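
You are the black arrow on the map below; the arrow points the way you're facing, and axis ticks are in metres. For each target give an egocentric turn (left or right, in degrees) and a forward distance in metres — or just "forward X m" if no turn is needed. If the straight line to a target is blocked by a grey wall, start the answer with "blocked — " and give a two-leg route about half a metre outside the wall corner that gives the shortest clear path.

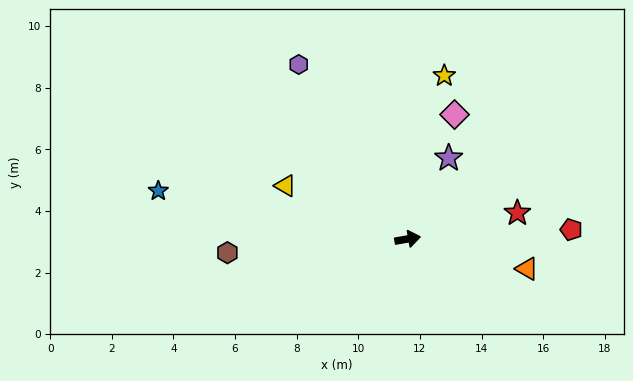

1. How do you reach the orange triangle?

turn right 24°, forward 4.0 m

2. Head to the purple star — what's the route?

turn left 53°, forward 2.9 m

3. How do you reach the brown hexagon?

turn left 175°, forward 5.9 m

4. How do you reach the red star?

turn left 4°, forward 3.7 m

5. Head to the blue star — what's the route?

turn left 159°, forward 8.2 m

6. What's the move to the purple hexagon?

turn left 112°, forward 6.7 m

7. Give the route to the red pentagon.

turn right 7°, forward 5.3 m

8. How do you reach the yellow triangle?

turn left 147°, forward 4.3 m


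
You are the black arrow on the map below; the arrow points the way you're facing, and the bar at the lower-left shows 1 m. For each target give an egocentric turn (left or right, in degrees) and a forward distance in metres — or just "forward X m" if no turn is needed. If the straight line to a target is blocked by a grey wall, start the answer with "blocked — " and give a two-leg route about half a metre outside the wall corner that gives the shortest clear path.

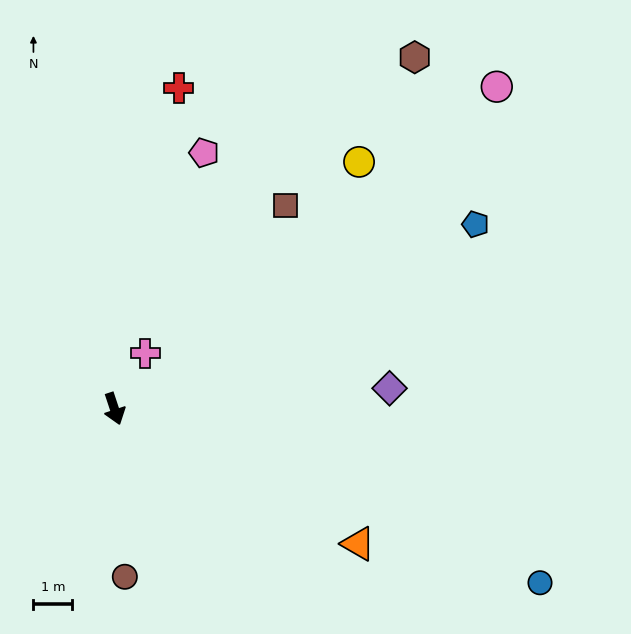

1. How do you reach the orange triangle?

turn left 43°, forward 7.2 m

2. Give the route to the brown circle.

turn right 15°, forward 4.4 m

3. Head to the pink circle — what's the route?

turn left 112°, forward 12.9 m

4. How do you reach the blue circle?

turn left 49°, forward 11.9 m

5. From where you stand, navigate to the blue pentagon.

turn left 99°, forward 10.5 m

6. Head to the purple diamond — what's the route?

turn left 76°, forward 7.1 m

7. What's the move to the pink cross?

turn left 132°, forward 1.6 m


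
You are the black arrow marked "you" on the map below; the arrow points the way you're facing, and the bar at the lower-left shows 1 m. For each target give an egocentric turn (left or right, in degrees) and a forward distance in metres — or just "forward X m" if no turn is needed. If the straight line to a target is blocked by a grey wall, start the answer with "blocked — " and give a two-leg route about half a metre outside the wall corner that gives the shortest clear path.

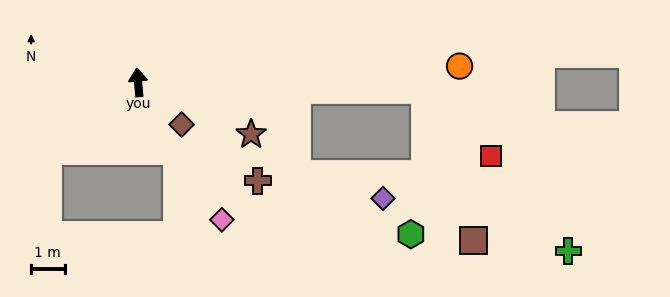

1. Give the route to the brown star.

turn right 120°, forward 3.7 m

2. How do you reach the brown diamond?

turn right 139°, forward 1.8 m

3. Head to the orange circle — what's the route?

turn right 92°, forward 9.6 m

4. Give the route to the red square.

blocked — turn right 97°, forward 8.6 m, then turn right 43°, forward 2.8 m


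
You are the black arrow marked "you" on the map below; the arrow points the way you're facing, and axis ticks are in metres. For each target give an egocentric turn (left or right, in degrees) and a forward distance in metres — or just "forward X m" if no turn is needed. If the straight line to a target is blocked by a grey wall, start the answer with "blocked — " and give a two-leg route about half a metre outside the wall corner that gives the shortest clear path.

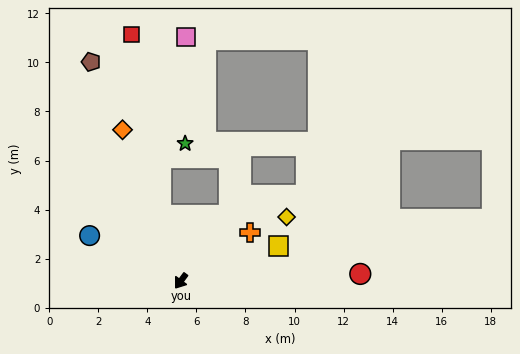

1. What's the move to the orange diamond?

turn right 123°, forward 6.6 m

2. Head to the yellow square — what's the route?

turn left 146°, forward 4.2 m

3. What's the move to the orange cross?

turn left 161°, forward 3.5 m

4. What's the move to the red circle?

turn left 129°, forward 7.3 m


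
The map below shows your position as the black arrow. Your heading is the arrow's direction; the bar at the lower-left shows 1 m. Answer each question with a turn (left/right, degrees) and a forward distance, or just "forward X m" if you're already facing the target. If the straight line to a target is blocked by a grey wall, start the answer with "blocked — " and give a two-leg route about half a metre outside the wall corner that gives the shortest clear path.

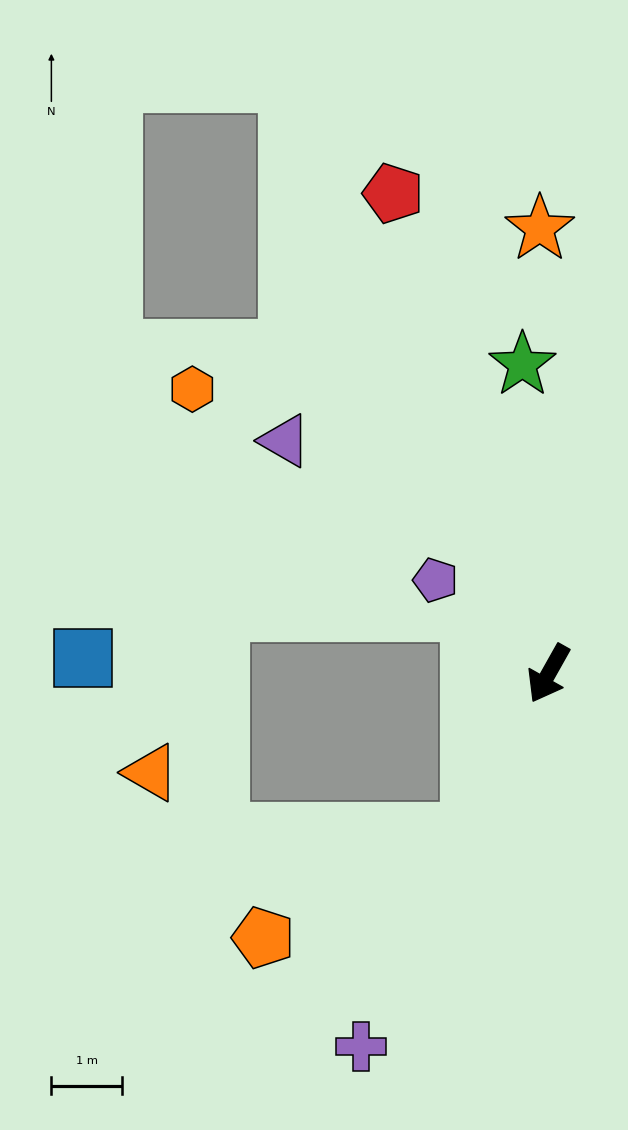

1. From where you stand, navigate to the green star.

turn right 146°, forward 4.4 m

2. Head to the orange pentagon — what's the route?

blocked — turn left 3°, forward 2.5 m, then turn right 37°, forward 3.3 m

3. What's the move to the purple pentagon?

turn right 100°, forward 2.1 m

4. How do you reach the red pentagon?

turn right 133°, forward 7.2 m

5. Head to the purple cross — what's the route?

turn left 3°, forward 5.9 m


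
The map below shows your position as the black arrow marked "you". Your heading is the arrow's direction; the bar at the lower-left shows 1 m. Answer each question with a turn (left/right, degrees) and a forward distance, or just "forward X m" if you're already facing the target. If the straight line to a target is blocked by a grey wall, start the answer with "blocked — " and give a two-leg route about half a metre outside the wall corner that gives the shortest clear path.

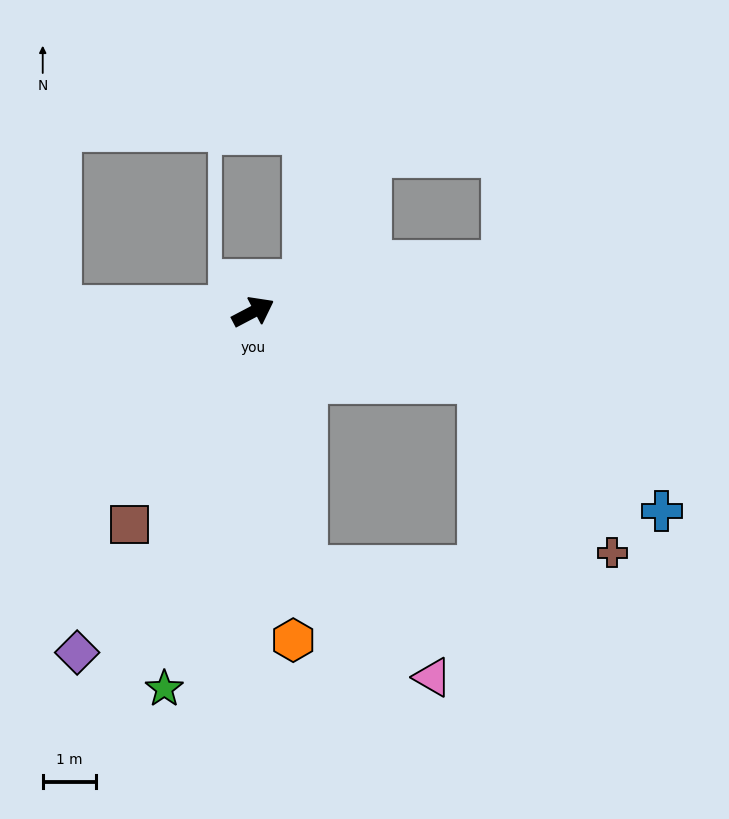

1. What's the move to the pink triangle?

blocked — turn right 106°, forward 4.9 m, then turn left 38°, forward 3.2 m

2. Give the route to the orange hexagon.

turn right 111°, forward 6.3 m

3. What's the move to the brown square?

turn right 148°, forward 4.7 m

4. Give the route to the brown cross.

blocked — turn right 45°, forward 4.5 m, then turn right 35°, forward 4.1 m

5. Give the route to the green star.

turn right 131°, forward 7.3 m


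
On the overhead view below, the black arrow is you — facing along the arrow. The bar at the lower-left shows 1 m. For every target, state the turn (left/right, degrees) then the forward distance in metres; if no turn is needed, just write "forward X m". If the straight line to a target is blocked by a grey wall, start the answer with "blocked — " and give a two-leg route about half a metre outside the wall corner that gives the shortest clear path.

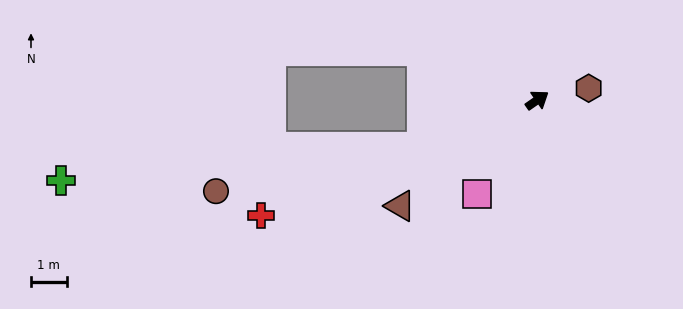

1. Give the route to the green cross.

blocked — turn left 168°, forward 3.5 m, then turn right 18°, forward 10.1 m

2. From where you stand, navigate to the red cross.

turn left 168°, forward 8.4 m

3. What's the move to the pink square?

turn right 157°, forward 3.1 m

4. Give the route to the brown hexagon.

turn right 22°, forward 1.5 m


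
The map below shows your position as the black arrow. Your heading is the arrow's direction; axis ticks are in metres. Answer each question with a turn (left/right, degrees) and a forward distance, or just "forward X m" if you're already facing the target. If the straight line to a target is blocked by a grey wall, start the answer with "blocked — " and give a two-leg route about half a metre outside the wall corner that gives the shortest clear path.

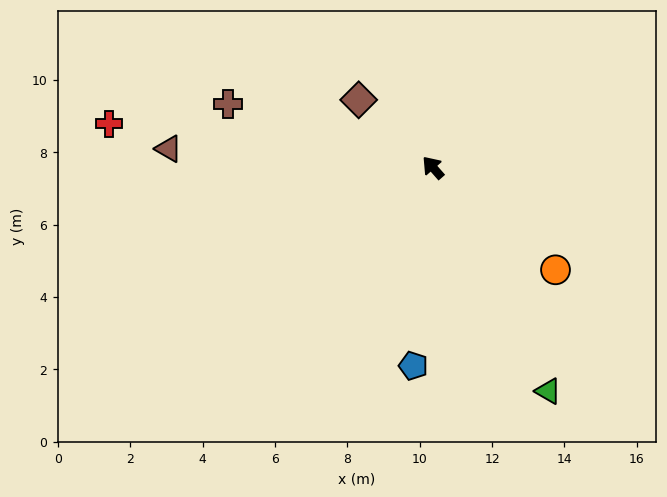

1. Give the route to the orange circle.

turn right 171°, forward 4.4 m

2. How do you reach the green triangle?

turn left 166°, forward 7.0 m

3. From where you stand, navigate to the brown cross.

turn left 31°, forward 5.9 m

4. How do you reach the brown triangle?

turn left 45°, forward 7.3 m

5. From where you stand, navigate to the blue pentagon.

turn left 133°, forward 5.5 m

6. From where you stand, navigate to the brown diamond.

turn left 6°, forward 2.8 m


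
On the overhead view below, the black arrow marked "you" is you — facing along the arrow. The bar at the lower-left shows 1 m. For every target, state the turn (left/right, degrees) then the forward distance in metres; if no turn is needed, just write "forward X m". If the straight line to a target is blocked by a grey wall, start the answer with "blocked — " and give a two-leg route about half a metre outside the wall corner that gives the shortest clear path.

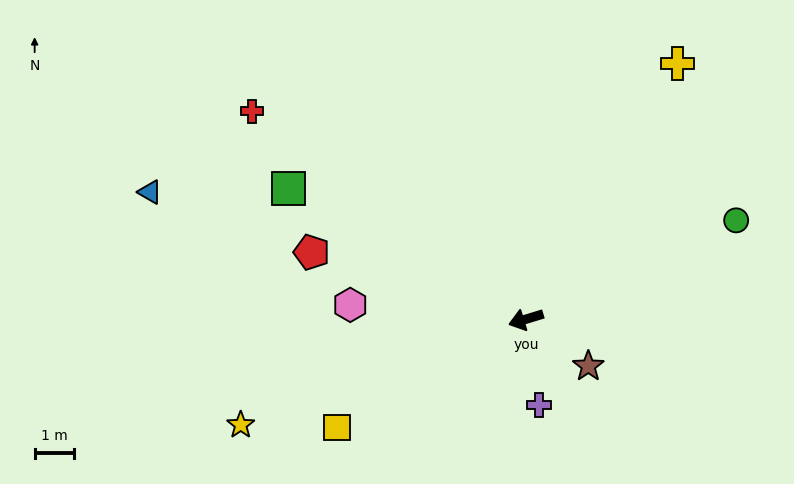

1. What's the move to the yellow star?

turn left 3°, forward 7.7 m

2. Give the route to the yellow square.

turn left 13°, forward 5.5 m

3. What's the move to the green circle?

turn right 172°, forward 5.9 m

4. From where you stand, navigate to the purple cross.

turn left 81°, forward 2.2 m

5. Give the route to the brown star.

turn left 126°, forward 2.0 m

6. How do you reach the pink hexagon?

turn right 22°, forward 4.5 m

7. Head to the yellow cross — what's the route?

turn right 138°, forward 7.6 m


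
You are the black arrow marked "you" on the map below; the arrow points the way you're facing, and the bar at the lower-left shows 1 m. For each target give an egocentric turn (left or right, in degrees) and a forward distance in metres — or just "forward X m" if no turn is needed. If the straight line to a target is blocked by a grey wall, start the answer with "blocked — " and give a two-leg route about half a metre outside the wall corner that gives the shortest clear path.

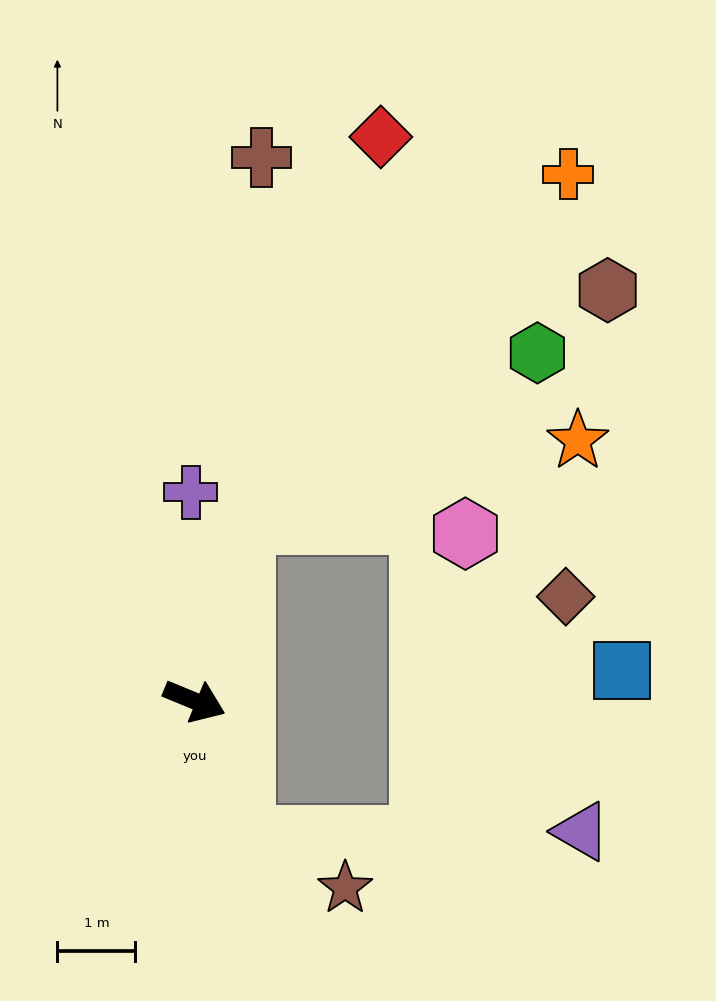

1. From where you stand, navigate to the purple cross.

turn left 114°, forward 2.7 m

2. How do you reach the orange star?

blocked — turn left 98°, forward 2.4 m, then turn right 62°, forward 4.4 m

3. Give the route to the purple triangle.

blocked — turn right 49°, forward 1.9 m, then turn left 73°, forward 4.4 m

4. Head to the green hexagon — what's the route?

blocked — turn left 98°, forward 2.4 m, then turn right 46°, forward 4.4 m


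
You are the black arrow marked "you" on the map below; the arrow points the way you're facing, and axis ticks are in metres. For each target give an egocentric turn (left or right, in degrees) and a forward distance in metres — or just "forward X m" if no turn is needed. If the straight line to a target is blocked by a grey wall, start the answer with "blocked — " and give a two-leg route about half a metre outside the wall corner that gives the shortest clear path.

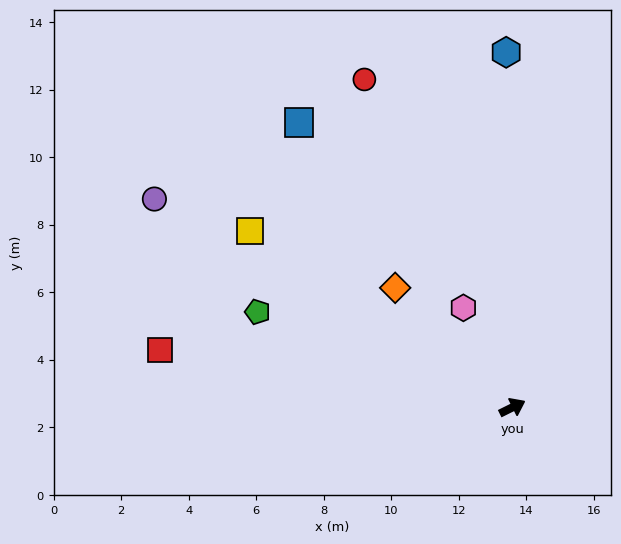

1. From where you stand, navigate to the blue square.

turn left 100°, forward 10.5 m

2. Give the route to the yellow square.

turn left 120°, forward 9.4 m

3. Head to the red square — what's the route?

turn left 144°, forward 10.6 m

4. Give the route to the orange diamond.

turn left 108°, forward 5.0 m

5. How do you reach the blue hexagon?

turn left 65°, forward 10.5 m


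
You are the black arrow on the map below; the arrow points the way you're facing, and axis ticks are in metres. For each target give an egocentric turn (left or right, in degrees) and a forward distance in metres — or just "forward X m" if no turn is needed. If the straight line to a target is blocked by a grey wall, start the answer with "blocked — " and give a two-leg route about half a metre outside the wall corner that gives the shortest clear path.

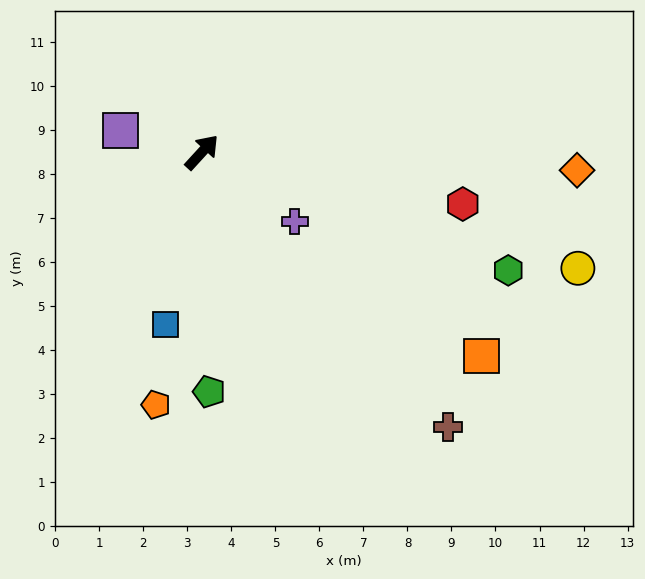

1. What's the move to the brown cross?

turn right 96°, forward 8.4 m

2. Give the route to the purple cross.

turn right 84°, forward 2.6 m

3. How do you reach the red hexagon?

turn right 59°, forward 6.0 m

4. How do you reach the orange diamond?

turn right 50°, forward 8.5 m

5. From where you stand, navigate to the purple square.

turn left 118°, forward 1.9 m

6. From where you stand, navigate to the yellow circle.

turn right 65°, forward 8.9 m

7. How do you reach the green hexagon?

turn right 69°, forward 7.5 m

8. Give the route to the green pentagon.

turn right 136°, forward 5.4 m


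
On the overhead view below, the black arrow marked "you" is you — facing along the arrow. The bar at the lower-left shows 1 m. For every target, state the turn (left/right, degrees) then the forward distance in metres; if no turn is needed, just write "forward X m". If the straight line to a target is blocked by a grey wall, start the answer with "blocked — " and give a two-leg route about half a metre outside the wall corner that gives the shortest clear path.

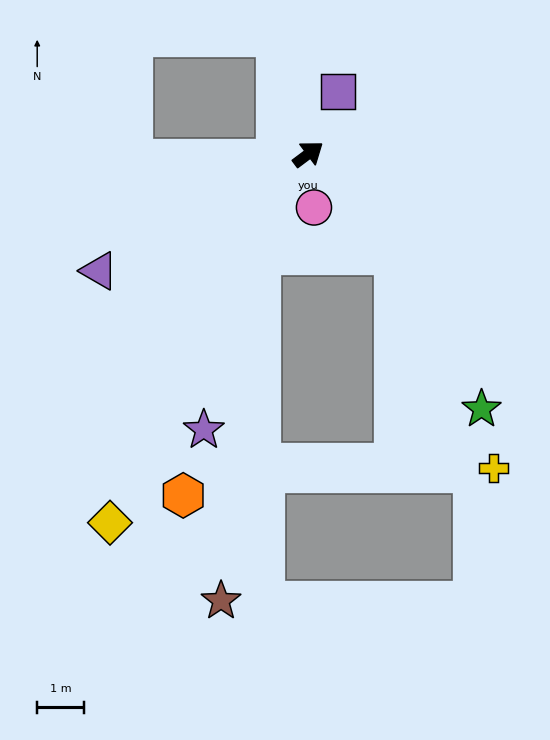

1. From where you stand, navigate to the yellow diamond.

turn right 155°, forward 8.9 m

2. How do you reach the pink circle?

turn right 121°, forward 1.1 m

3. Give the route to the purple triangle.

turn left 172°, forward 5.1 m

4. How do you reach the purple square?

turn left 28°, forward 1.5 m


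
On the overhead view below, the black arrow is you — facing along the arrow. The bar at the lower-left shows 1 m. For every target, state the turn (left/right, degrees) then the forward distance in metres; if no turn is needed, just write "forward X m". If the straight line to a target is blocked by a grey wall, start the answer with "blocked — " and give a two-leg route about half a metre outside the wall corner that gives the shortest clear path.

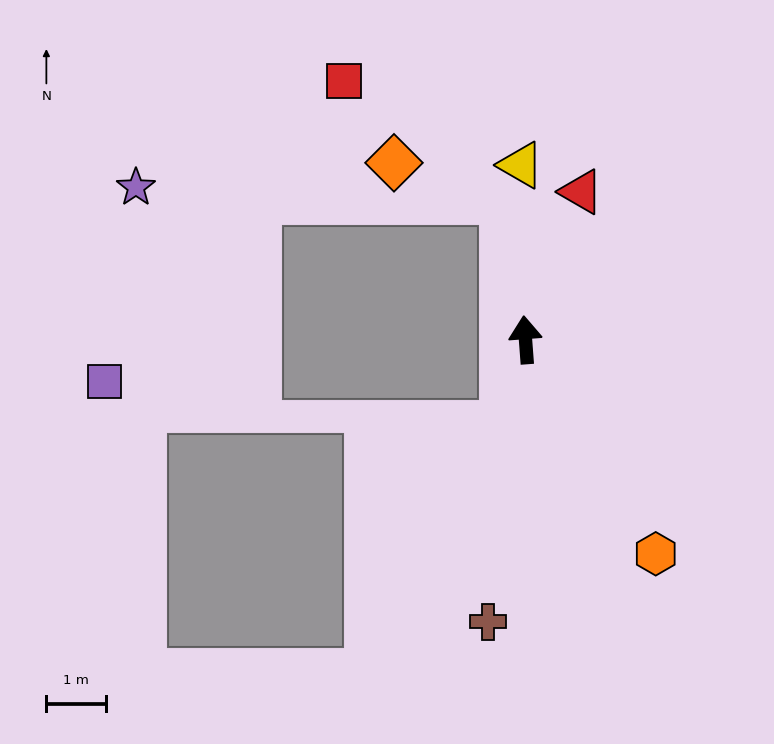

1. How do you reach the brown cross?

turn left 168°, forward 4.8 m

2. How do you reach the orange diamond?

blocked — turn left 4°, forward 2.4 m, then turn left 63°, forward 2.0 m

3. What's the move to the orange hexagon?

turn right 153°, forward 4.2 m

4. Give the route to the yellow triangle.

turn right 3°, forward 2.9 m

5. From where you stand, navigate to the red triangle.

turn right 25°, forward 2.7 m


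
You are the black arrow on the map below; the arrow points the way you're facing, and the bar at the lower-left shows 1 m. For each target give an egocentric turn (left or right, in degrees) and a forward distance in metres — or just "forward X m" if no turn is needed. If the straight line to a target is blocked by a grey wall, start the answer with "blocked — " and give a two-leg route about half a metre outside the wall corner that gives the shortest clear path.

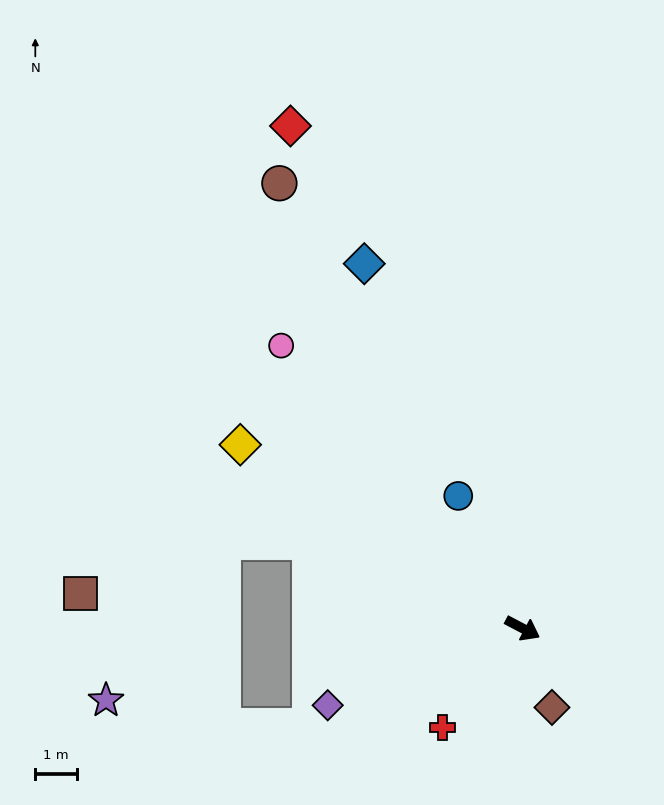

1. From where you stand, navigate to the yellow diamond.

turn left 175°, forward 8.2 m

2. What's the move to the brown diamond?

turn right 42°, forward 2.0 m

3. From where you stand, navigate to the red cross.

turn right 101°, forward 3.1 m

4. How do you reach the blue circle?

turn left 144°, forward 3.6 m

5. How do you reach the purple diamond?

turn right 131°, forward 5.1 m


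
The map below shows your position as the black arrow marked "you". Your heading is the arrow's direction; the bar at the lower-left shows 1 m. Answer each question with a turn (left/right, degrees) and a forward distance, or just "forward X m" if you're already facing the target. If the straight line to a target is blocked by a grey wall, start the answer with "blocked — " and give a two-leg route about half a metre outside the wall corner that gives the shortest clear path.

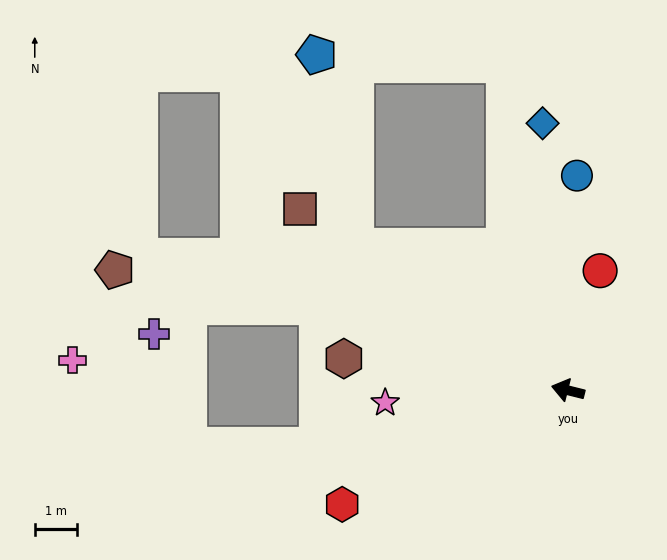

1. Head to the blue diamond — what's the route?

turn right 71°, forward 6.3 m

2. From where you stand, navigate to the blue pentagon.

blocked — turn right 20°, forward 6.0 m, then turn right 44°, forward 4.6 m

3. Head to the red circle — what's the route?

turn right 91°, forward 2.9 m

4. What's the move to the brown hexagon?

turn left 6°, forward 5.3 m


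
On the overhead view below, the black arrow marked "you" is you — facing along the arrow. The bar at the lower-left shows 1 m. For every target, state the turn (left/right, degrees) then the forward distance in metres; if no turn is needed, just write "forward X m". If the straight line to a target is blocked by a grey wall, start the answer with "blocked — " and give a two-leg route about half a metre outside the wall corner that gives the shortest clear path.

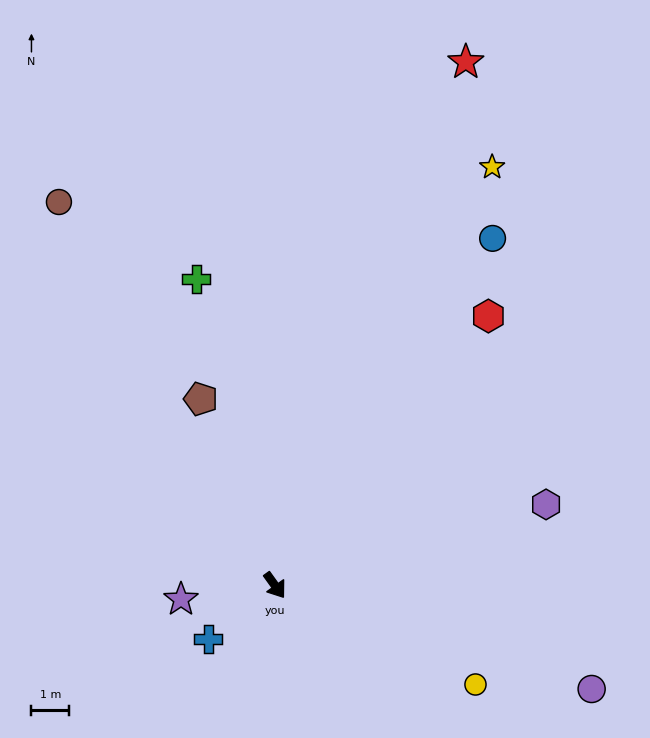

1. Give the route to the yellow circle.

turn left 28°, forward 6.0 m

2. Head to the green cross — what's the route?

turn left 159°, forward 8.4 m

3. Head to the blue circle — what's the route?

turn left 112°, forward 10.9 m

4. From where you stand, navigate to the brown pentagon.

turn left 166°, forward 5.3 m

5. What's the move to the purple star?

turn right 117°, forward 2.5 m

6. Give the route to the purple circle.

turn left 36°, forward 8.9 m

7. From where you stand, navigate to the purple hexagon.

turn left 71°, forward 7.5 m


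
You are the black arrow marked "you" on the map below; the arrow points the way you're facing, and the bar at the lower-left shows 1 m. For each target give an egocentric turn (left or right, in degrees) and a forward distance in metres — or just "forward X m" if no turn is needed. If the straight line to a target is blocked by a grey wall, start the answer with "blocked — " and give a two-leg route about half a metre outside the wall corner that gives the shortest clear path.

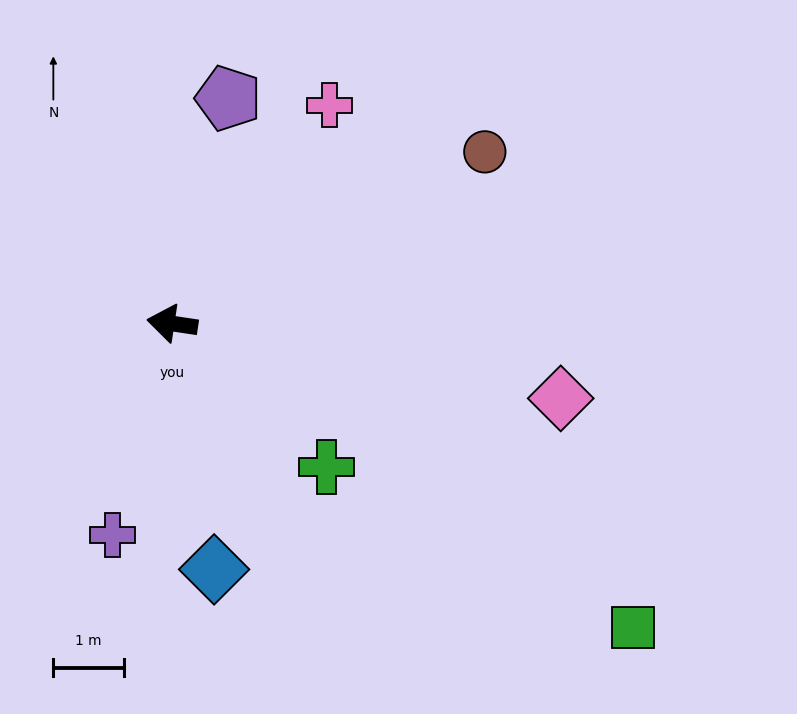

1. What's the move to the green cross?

turn left 146°, forward 3.0 m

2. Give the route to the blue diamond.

turn left 108°, forward 3.5 m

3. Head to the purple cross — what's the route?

turn left 83°, forward 3.1 m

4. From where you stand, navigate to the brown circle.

turn right 143°, forward 5.1 m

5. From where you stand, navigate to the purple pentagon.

turn right 95°, forward 3.3 m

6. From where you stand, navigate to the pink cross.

turn right 117°, forward 3.8 m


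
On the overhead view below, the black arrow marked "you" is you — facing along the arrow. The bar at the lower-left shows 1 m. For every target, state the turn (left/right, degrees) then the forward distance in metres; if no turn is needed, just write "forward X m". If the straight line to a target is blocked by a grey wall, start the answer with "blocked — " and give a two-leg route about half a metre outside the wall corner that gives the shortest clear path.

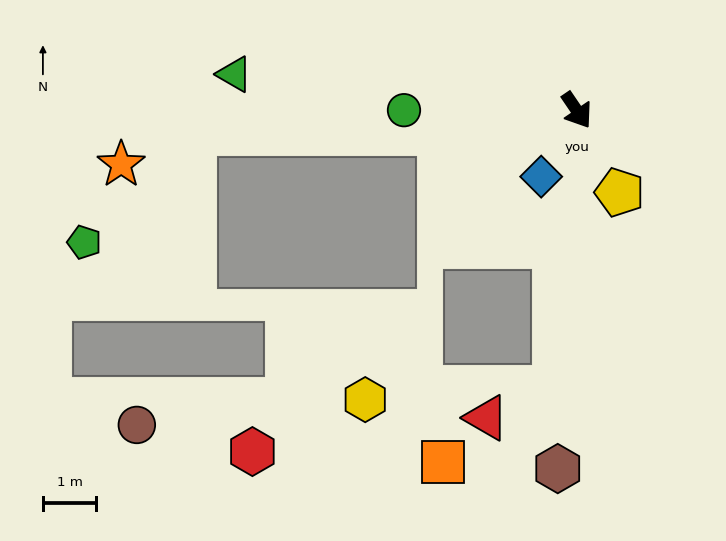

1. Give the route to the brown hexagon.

turn right 37°, forward 6.7 m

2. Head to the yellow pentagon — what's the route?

turn right 7°, forward 1.7 m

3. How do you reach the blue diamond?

turn right 62°, forward 1.4 m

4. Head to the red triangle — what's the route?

blocked — turn right 39°, forward 5.2 m, then turn right 61°, forward 1.4 m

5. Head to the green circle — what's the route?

turn right 124°, forward 3.2 m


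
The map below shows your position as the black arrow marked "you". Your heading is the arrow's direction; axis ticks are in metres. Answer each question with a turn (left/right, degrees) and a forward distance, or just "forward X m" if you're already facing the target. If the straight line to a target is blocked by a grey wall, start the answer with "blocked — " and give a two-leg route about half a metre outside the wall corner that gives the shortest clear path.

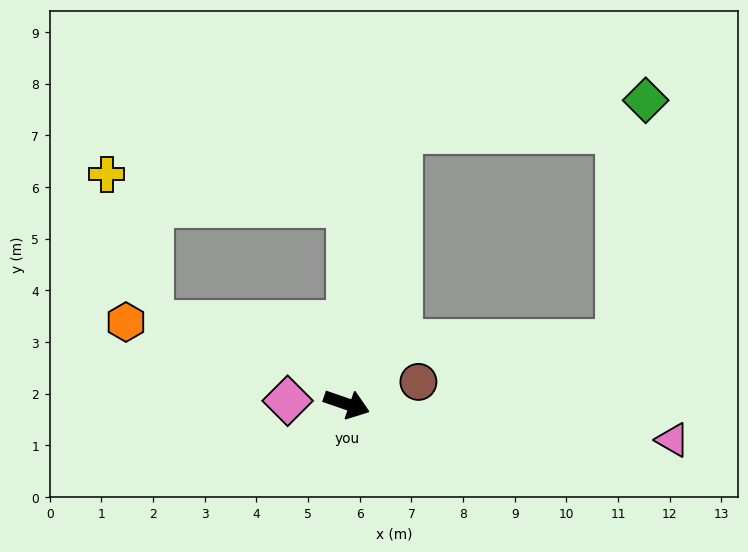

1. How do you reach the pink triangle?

turn left 13°, forward 6.3 m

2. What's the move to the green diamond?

blocked — turn left 98°, forward 5.4 m, then turn right 72°, forward 4.8 m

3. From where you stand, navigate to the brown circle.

turn left 36°, forward 1.5 m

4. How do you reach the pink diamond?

turn right 164°, forward 1.1 m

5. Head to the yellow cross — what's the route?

blocked — turn left 109°, forward 3.8 m, then turn left 83°, forward 4.7 m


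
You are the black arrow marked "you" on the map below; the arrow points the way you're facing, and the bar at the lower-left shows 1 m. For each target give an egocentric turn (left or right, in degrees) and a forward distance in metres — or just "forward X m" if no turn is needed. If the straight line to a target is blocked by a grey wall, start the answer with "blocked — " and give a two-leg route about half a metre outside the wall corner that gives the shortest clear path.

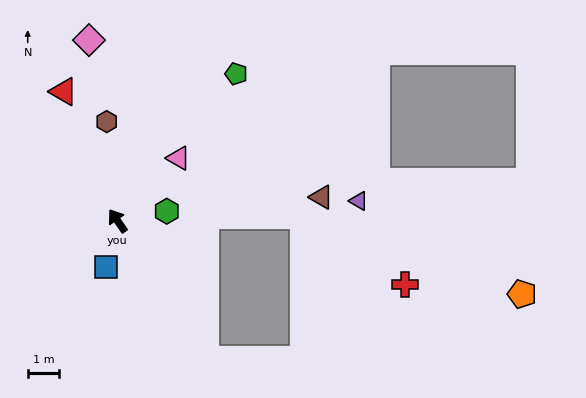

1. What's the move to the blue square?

turn left 132°, forward 1.5 m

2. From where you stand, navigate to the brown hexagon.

turn right 29°, forward 3.2 m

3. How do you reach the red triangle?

turn right 12°, forward 4.5 m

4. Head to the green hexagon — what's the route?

turn right 114°, forward 1.6 m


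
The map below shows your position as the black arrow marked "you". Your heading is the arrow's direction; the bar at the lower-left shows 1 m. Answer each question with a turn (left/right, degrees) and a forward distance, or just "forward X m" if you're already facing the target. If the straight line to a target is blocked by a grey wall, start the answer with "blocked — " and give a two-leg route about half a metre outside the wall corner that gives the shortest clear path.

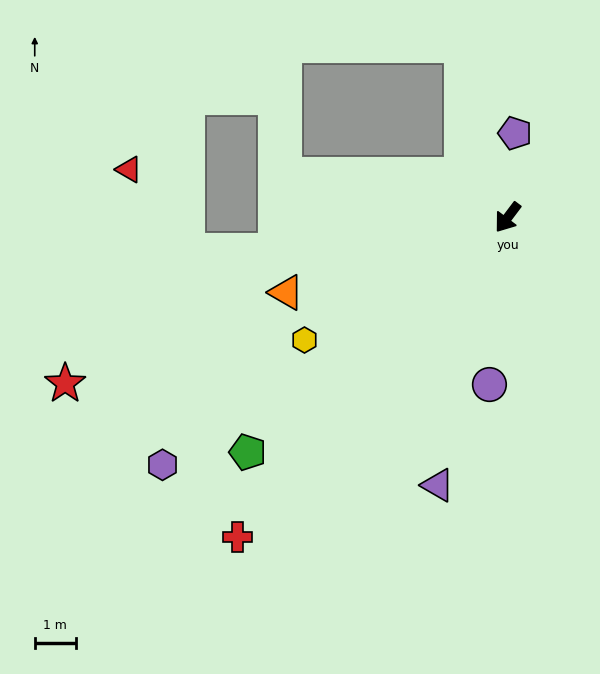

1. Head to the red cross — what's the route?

turn right 3°, forward 10.1 m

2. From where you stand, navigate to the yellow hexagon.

turn right 22°, forward 5.7 m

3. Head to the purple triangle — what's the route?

turn left 22°, forward 6.7 m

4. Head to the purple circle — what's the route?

turn left 31°, forward 4.1 m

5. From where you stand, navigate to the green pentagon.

turn right 11°, forward 8.5 m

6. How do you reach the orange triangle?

turn right 34°, forward 5.6 m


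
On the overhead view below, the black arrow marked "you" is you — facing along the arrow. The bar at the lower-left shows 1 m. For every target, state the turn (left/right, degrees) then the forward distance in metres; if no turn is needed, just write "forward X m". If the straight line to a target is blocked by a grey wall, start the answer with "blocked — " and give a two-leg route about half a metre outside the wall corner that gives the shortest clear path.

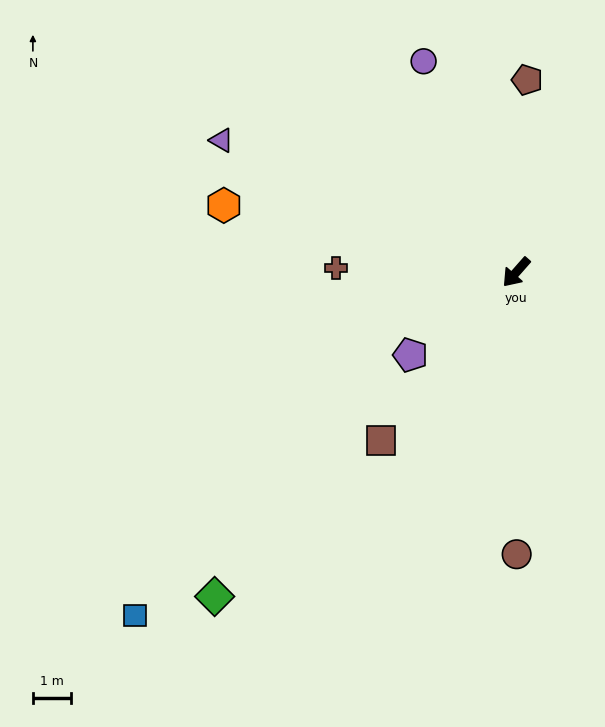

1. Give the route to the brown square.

turn left 3°, forward 5.6 m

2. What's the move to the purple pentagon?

turn right 11°, forward 3.5 m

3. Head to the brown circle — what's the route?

turn left 41°, forward 7.4 m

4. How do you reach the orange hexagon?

turn right 62°, forward 7.8 m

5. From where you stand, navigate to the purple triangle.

turn right 73°, forward 8.4 m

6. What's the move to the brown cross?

turn right 50°, forward 4.7 m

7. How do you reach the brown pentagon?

turn right 142°, forward 5.0 m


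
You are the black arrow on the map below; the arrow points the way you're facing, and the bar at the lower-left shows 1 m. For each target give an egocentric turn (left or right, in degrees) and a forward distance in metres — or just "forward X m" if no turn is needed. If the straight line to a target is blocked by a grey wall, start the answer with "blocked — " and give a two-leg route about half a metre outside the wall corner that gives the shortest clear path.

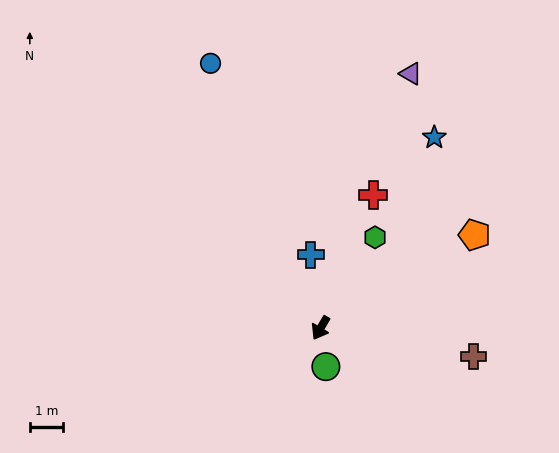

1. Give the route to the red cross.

turn right 171°, forward 4.3 m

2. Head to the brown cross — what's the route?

turn left 110°, forward 4.6 m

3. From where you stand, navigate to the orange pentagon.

turn left 152°, forward 5.4 m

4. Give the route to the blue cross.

turn right 142°, forward 2.2 m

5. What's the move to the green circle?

turn left 38°, forward 1.2 m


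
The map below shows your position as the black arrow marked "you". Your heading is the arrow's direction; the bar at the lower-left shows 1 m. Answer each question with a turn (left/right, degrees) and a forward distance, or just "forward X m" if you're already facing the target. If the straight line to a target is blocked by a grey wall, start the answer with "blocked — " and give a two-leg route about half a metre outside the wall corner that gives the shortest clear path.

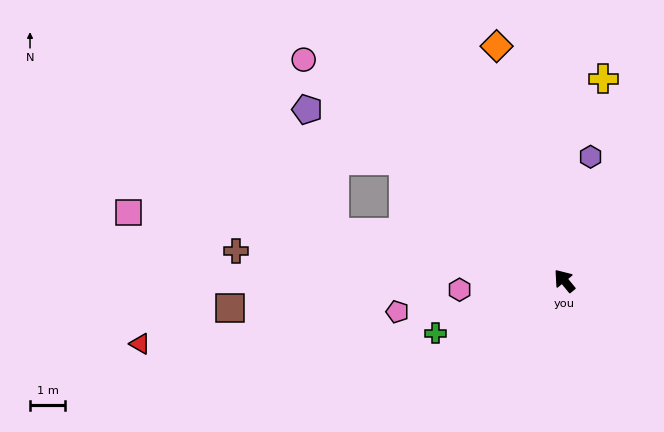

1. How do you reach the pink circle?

turn left 10°, forward 9.8 m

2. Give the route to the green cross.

turn left 73°, forward 4.0 m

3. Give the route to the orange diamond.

turn right 23°, forward 7.0 m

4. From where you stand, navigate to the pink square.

turn left 42°, forward 12.6 m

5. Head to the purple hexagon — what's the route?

turn right 51°, forward 3.6 m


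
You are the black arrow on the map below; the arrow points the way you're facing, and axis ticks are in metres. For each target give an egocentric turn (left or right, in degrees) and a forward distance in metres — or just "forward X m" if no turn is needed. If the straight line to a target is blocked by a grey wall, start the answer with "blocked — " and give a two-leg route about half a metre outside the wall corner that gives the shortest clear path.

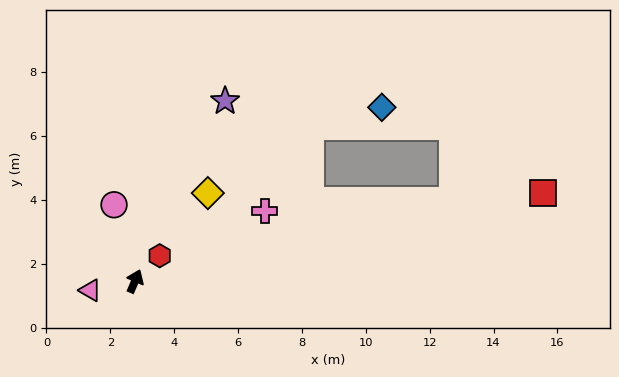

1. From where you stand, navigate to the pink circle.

turn left 38°, forward 2.5 m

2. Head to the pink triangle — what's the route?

turn left 125°, forward 1.4 m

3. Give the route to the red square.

turn right 55°, forward 13.1 m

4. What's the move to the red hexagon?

turn right 21°, forward 1.1 m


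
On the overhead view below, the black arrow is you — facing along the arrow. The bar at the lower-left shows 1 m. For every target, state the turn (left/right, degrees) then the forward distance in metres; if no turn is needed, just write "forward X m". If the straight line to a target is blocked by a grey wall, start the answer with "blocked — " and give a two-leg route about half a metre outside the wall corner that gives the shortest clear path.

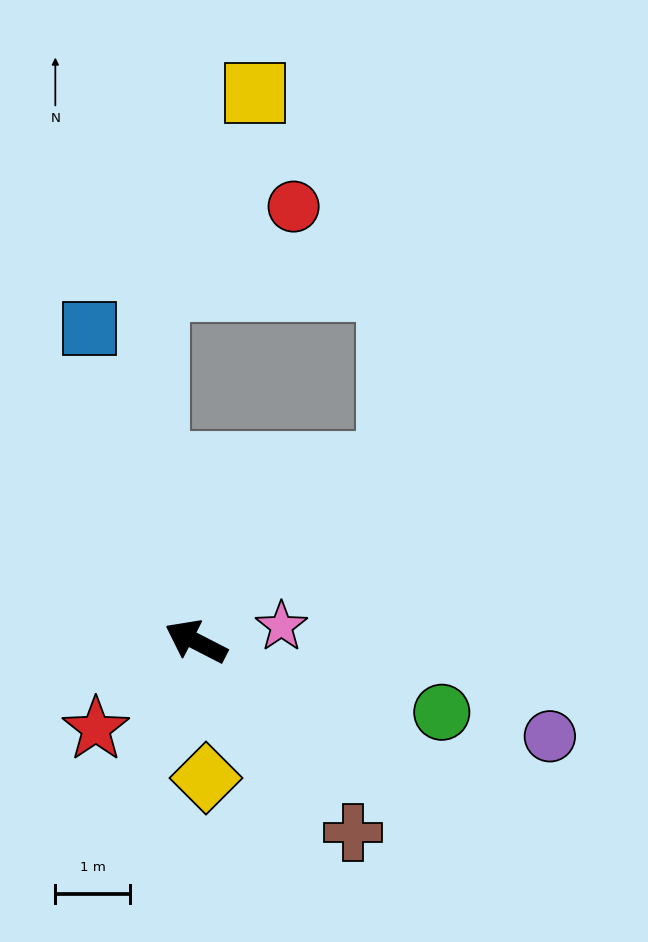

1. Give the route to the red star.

turn left 68°, forward 1.8 m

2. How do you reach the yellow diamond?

turn left 121°, forward 1.8 m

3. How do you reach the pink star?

turn right 143°, forward 1.2 m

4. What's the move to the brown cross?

turn left 157°, forward 3.3 m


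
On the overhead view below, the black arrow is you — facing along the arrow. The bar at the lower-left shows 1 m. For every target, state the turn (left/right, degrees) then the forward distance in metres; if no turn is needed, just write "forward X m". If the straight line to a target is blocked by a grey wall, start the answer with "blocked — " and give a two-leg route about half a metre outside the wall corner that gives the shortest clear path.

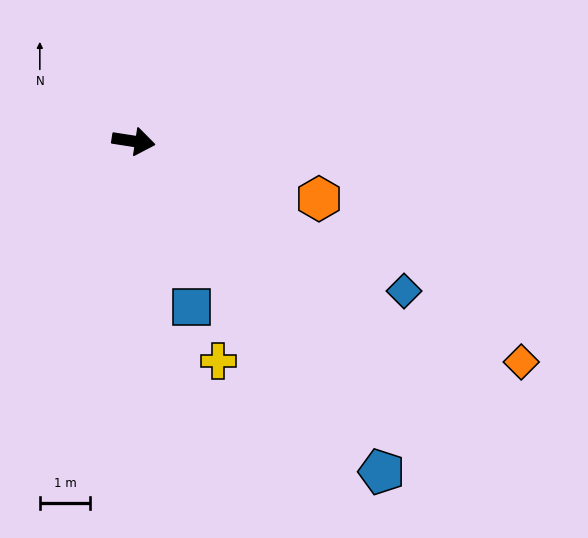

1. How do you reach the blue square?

turn right 62°, forward 3.5 m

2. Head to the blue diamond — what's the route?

turn right 20°, forward 6.1 m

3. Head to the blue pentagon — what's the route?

turn right 44°, forward 8.2 m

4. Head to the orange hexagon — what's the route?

turn right 8°, forward 3.8 m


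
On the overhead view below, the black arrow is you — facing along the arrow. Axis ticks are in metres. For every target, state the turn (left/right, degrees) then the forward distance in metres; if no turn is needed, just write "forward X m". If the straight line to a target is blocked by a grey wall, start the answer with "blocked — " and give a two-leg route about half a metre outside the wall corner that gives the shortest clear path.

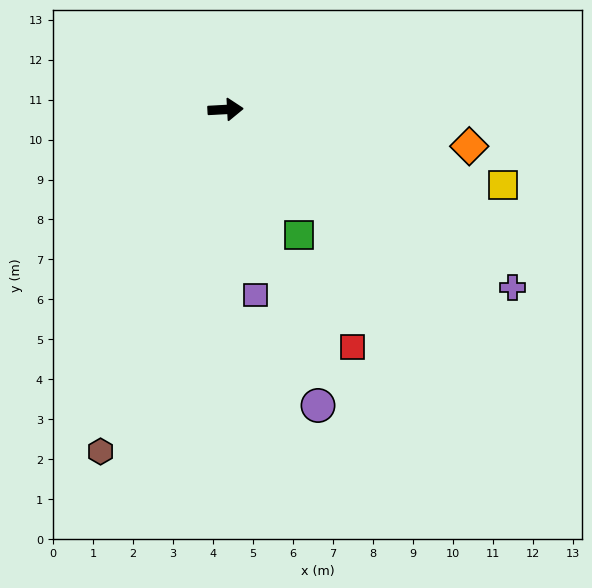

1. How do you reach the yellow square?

turn right 18°, forward 7.2 m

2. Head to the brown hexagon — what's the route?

turn right 113°, forward 9.1 m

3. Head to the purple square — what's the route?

turn right 84°, forward 4.7 m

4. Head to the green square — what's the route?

turn right 63°, forward 3.6 m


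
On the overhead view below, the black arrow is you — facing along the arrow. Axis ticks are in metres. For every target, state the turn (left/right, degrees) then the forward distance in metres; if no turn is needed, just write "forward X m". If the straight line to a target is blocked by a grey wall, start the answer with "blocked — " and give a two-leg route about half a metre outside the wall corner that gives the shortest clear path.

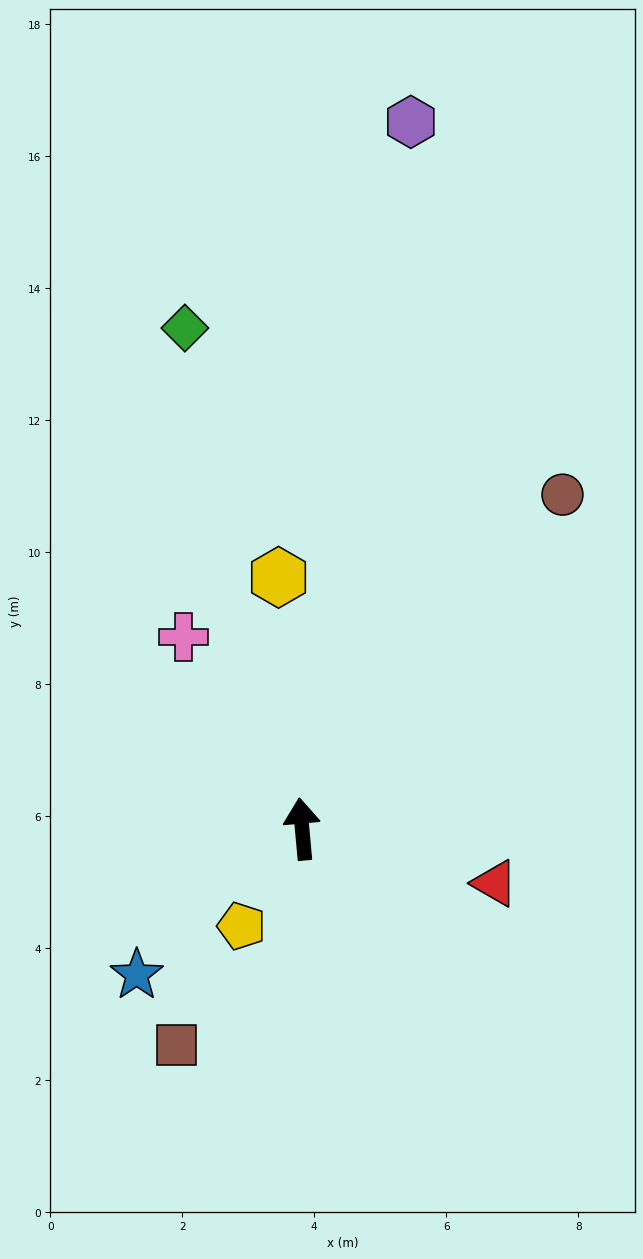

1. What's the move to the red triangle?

turn right 111°, forward 3.0 m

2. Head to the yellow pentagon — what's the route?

turn left 143°, forward 1.7 m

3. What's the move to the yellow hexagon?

forward 3.8 m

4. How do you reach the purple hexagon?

turn right 14°, forward 10.8 m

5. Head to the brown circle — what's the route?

turn right 43°, forward 6.4 m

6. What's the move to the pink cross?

turn left 27°, forward 3.4 m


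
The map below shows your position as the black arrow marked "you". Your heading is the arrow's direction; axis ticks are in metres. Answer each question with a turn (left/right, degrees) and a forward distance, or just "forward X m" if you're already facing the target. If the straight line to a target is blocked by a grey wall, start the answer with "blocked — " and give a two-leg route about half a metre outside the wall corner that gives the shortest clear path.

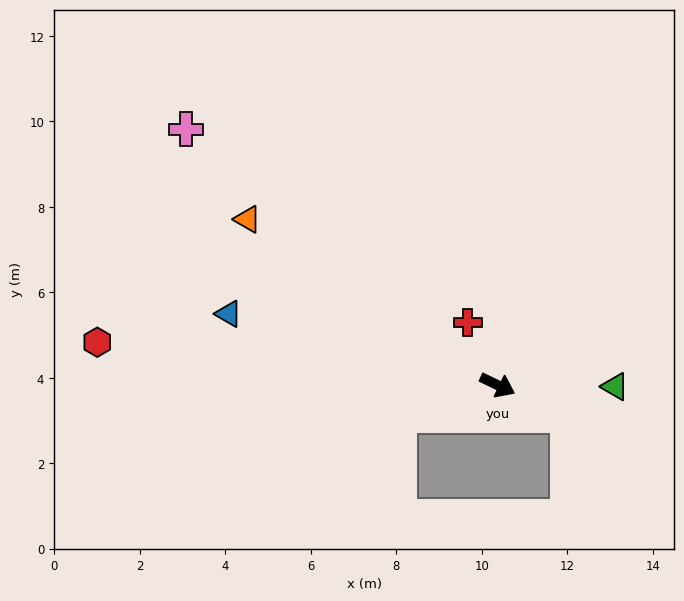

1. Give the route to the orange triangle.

turn left 172°, forward 7.0 m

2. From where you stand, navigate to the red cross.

turn left 141°, forward 1.6 m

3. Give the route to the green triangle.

turn left 25°, forward 2.7 m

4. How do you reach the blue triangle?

turn right 169°, forward 6.5 m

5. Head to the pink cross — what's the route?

turn left 166°, forward 9.4 m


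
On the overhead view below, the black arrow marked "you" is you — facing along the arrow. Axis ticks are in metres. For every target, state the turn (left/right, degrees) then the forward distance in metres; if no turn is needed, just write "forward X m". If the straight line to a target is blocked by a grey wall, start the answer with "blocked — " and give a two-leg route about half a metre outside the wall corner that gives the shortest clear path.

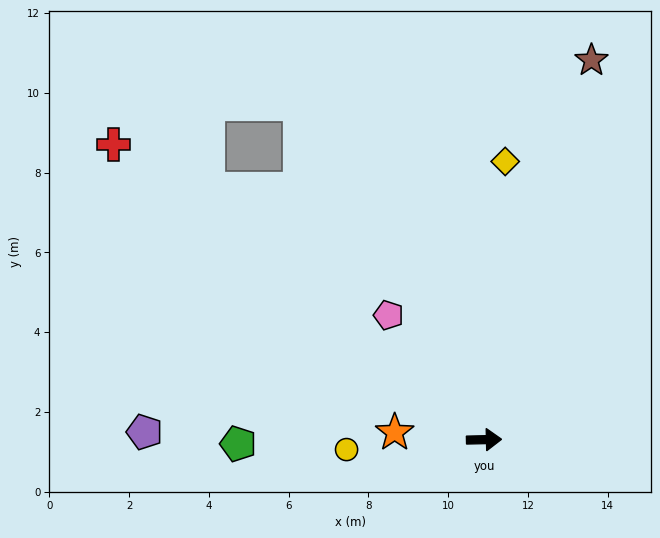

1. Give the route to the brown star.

turn left 73°, forward 9.9 m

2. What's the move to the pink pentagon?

turn left 126°, forward 3.9 m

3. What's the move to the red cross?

turn left 140°, forward 11.9 m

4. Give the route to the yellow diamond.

turn left 84°, forward 7.0 m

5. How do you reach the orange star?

turn left 174°, forward 2.2 m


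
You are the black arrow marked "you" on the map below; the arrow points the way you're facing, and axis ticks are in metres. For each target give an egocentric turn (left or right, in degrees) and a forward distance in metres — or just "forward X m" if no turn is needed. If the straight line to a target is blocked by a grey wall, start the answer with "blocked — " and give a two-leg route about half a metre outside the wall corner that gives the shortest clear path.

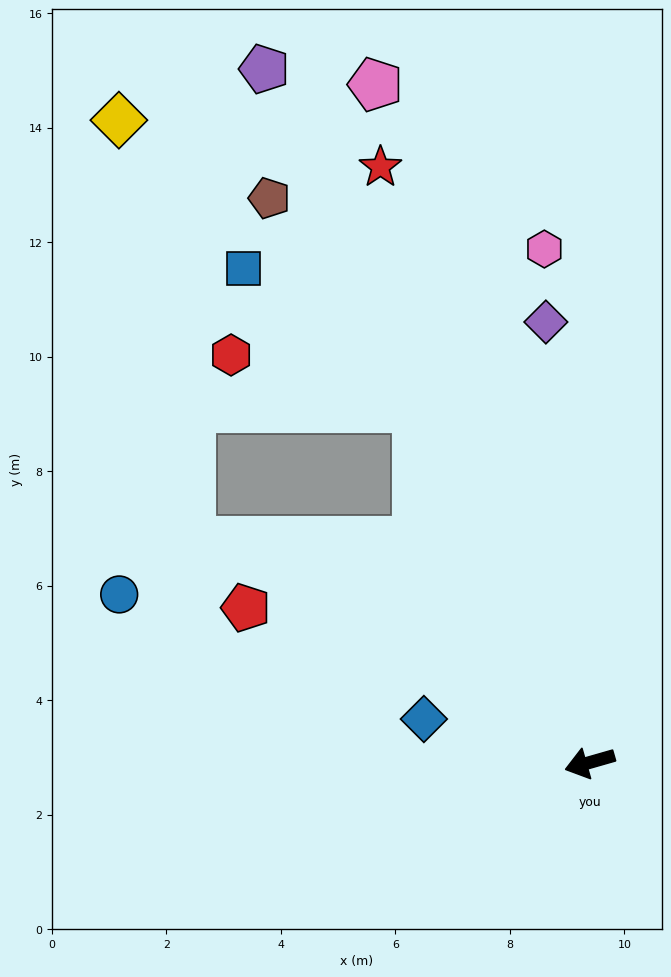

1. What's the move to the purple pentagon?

turn right 81°, forward 13.4 m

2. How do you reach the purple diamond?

turn right 100°, forward 7.7 m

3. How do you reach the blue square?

blocked — turn right 80°, forward 6.9 m, then turn left 25°, forward 3.9 m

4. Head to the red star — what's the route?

turn right 87°, forward 11.0 m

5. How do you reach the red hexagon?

blocked — turn right 80°, forward 6.9 m, then turn left 48°, forward 3.4 m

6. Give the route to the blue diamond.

turn right 31°, forward 3.0 m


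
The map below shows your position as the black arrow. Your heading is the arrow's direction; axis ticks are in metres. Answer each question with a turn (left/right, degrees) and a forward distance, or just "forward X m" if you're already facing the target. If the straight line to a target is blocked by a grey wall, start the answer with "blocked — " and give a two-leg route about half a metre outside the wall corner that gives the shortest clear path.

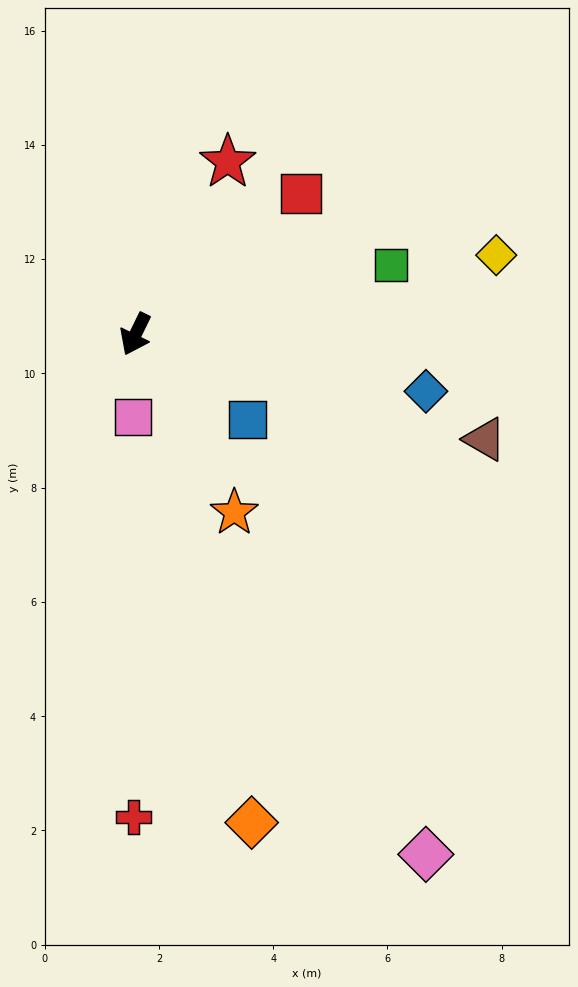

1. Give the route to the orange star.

turn left 55°, forward 3.6 m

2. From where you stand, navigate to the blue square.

turn left 79°, forward 2.5 m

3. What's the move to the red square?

turn left 156°, forward 3.8 m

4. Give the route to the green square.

turn left 131°, forward 4.6 m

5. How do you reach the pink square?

turn left 24°, forward 1.5 m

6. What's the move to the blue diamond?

turn left 105°, forward 5.2 m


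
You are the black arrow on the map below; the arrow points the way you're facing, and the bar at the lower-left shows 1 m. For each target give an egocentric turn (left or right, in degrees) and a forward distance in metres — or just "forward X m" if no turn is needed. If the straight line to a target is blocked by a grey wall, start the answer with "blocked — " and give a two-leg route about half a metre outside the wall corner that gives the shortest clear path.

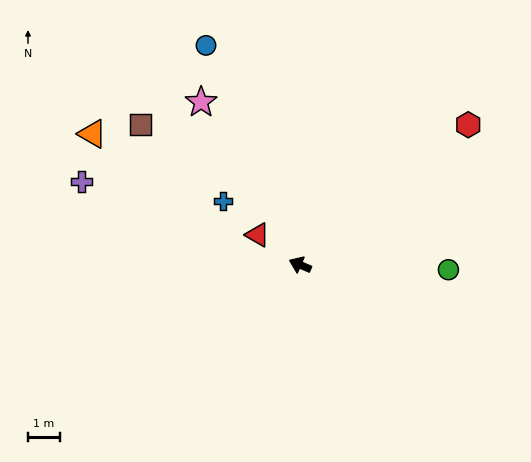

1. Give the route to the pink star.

turn right 35°, forward 6.0 m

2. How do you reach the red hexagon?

turn right 117°, forward 6.9 m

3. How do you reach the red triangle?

turn right 12°, forward 1.6 m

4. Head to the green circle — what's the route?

turn right 159°, forward 4.6 m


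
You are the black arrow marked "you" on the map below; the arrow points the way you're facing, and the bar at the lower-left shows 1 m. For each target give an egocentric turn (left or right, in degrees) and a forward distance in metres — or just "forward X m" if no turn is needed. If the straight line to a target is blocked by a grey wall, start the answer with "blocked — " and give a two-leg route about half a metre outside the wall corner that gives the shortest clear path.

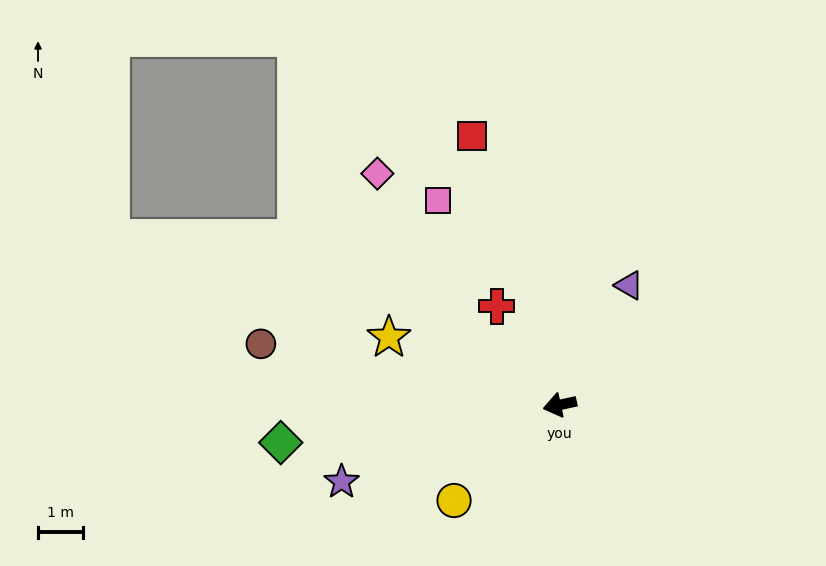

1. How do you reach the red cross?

turn right 70°, forward 2.6 m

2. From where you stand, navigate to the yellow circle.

turn left 30°, forward 3.2 m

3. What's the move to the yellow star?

turn right 34°, forward 4.1 m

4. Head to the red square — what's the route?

turn right 84°, forward 6.3 m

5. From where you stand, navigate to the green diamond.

turn right 5°, forward 6.3 m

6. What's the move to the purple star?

turn left 7°, forward 5.2 m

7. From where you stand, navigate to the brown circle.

turn right 24°, forward 6.8 m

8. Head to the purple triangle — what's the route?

turn right 132°, forward 3.1 m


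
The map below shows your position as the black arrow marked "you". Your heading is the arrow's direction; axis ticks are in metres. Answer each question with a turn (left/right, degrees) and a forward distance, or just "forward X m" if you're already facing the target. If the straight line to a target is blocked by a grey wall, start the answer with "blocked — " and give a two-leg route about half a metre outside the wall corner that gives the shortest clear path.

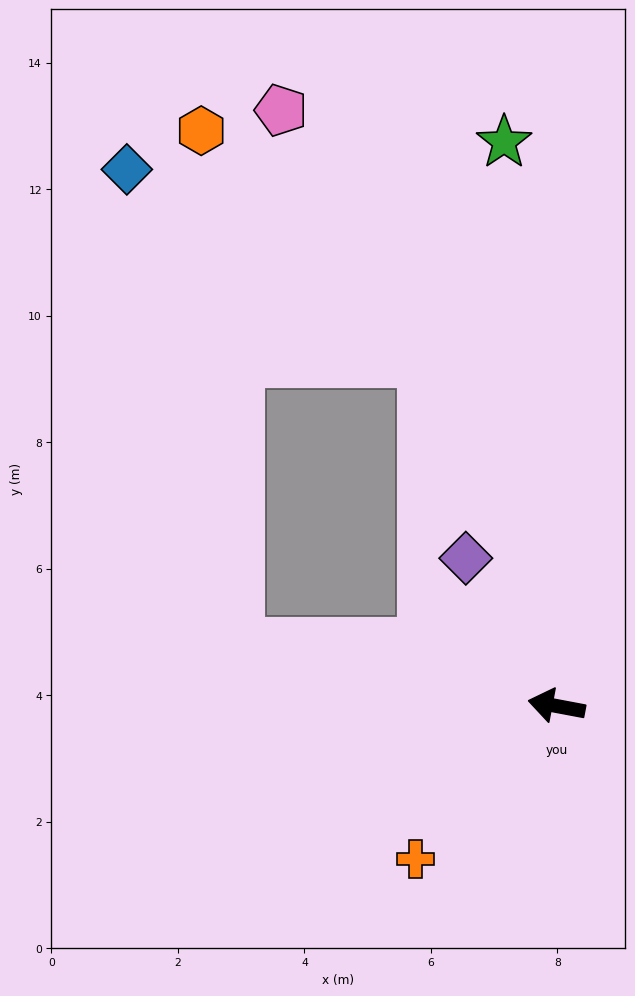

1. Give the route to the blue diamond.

blocked — forward 5.1 m, then turn right 66°, forward 7.7 m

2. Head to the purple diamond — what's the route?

turn right 48°, forward 2.7 m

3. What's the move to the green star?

turn right 74°, forward 9.0 m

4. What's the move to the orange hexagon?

blocked — forward 5.1 m, then turn right 75°, forward 8.1 m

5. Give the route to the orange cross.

turn left 58°, forward 3.3 m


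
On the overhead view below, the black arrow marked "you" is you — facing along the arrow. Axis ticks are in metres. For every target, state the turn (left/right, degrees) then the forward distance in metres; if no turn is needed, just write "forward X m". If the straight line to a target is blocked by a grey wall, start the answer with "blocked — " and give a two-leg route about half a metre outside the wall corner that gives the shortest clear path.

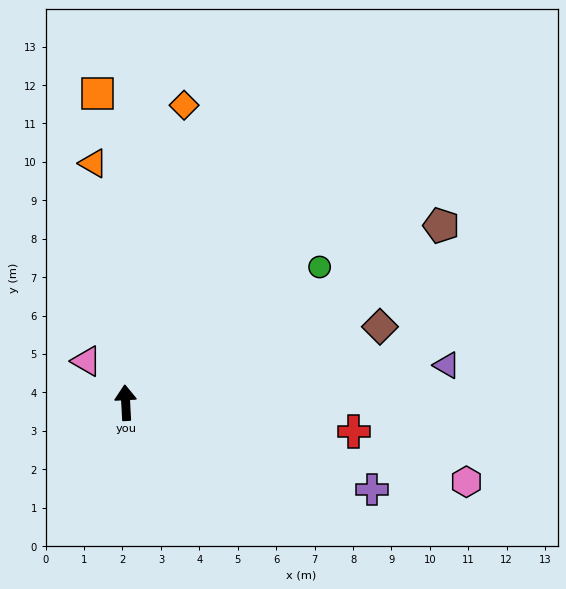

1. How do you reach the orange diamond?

turn right 14°, forward 7.9 m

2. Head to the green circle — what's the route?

turn right 58°, forward 6.2 m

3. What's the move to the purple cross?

turn right 112°, forward 6.8 m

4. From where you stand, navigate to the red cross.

turn right 100°, forward 6.0 m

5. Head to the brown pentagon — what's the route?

turn right 64°, forward 9.4 m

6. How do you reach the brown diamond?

turn right 76°, forward 6.9 m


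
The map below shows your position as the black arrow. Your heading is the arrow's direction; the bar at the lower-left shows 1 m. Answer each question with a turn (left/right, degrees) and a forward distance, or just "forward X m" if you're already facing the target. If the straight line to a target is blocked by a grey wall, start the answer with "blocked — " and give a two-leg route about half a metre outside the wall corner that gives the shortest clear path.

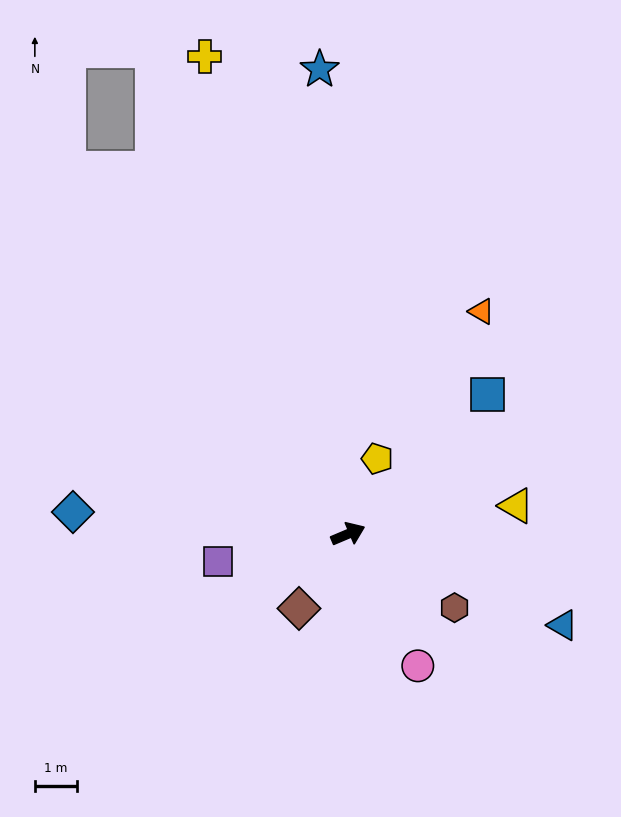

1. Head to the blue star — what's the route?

turn left 71°, forward 11.1 m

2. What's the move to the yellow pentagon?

turn left 46°, forward 1.9 m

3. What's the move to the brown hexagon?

turn right 58°, forward 3.1 m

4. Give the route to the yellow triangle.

turn right 13°, forward 4.1 m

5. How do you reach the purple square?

turn left 169°, forward 3.2 m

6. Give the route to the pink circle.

turn right 85°, forward 3.6 m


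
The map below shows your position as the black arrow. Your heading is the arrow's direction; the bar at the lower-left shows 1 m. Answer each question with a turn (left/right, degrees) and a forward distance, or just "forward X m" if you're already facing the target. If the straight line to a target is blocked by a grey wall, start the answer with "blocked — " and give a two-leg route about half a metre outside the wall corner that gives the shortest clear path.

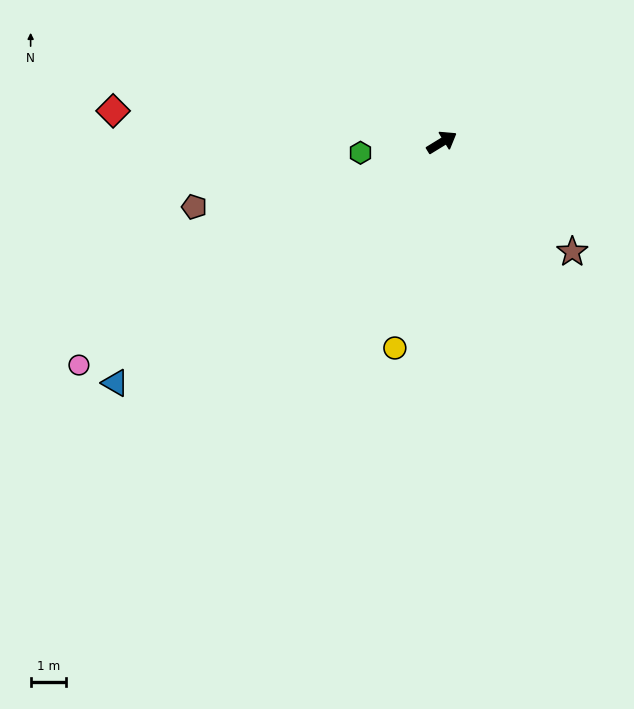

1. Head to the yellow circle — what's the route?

turn right 134°, forward 6.0 m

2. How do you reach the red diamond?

turn left 143°, forward 9.4 m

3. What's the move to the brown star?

turn right 72°, forward 4.9 m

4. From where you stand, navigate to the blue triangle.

turn right 175°, forward 11.6 m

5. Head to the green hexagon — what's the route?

turn left 156°, forward 2.3 m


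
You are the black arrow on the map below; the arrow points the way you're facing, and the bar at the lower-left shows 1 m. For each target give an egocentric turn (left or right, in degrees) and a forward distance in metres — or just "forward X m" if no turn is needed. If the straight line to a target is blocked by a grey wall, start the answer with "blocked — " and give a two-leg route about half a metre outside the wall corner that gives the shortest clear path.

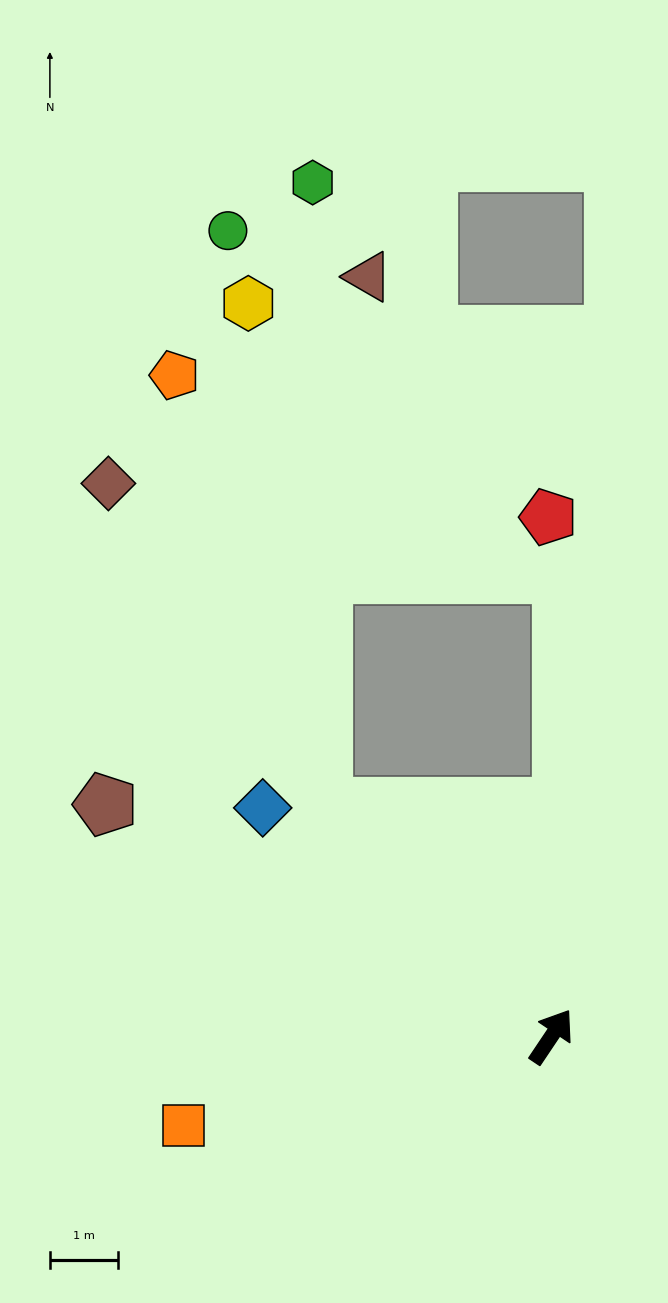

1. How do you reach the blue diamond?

turn left 85°, forward 5.4 m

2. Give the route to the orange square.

turn left 137°, forward 5.6 m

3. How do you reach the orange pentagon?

blocked — turn left 79°, forward 4.8 m, then turn right 26°, forward 6.7 m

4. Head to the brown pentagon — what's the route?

turn left 96°, forward 7.4 m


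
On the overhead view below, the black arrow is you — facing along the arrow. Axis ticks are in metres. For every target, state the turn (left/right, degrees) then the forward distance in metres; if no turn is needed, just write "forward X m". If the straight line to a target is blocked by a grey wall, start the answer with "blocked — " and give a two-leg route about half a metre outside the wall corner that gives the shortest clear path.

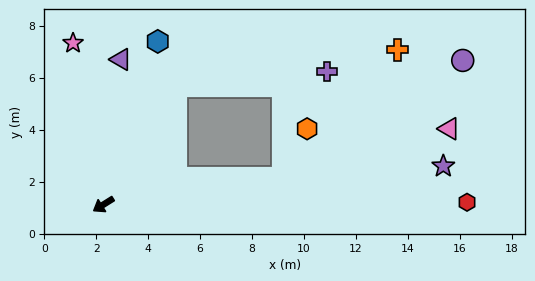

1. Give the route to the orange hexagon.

blocked — turn left 157°, forward 7.0 m, then turn left 54°, forward 2.1 m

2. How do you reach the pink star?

turn right 111°, forward 6.3 m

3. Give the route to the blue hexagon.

turn right 141°, forward 6.6 m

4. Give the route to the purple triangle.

turn right 129°, forward 5.6 m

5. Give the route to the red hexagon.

turn left 148°, forward 14.0 m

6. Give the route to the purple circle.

blocked — turn left 157°, forward 7.0 m, then turn left 24°, forward 8.3 m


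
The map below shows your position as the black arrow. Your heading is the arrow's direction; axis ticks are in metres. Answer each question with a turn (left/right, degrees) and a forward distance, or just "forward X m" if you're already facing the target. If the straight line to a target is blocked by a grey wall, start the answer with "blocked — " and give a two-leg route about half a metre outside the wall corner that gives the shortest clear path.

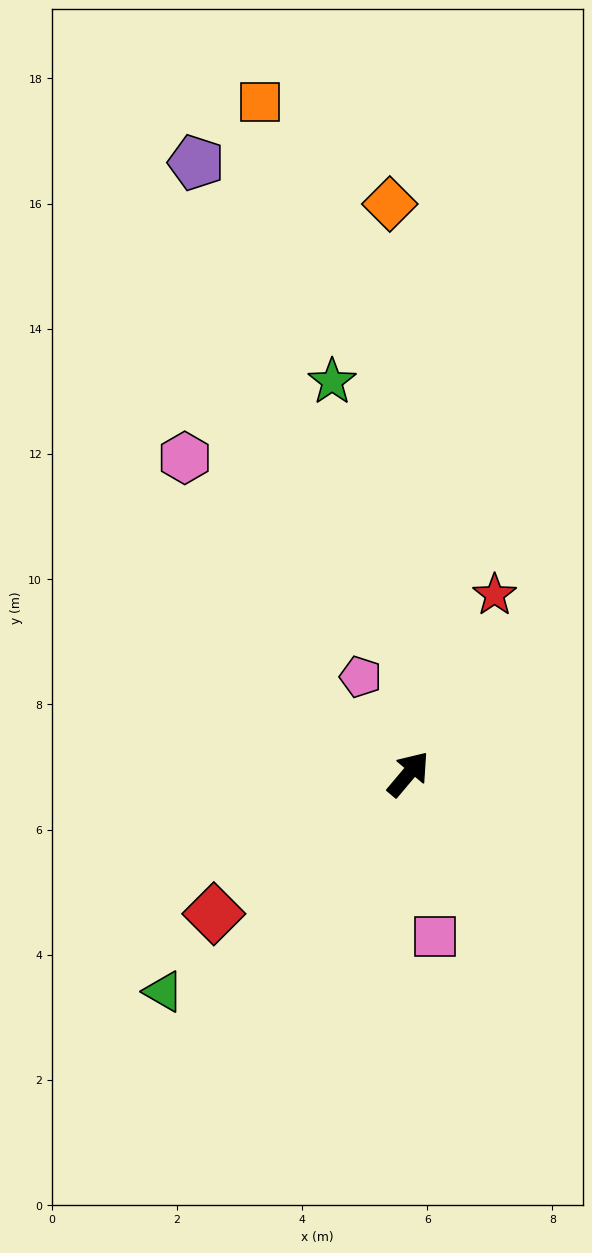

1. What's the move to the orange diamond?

turn left 42°, forward 9.1 m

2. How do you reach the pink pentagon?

turn left 66°, forward 1.7 m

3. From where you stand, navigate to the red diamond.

turn left 166°, forward 3.8 m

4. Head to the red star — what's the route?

turn left 14°, forward 3.2 m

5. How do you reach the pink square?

turn right 131°, forward 2.6 m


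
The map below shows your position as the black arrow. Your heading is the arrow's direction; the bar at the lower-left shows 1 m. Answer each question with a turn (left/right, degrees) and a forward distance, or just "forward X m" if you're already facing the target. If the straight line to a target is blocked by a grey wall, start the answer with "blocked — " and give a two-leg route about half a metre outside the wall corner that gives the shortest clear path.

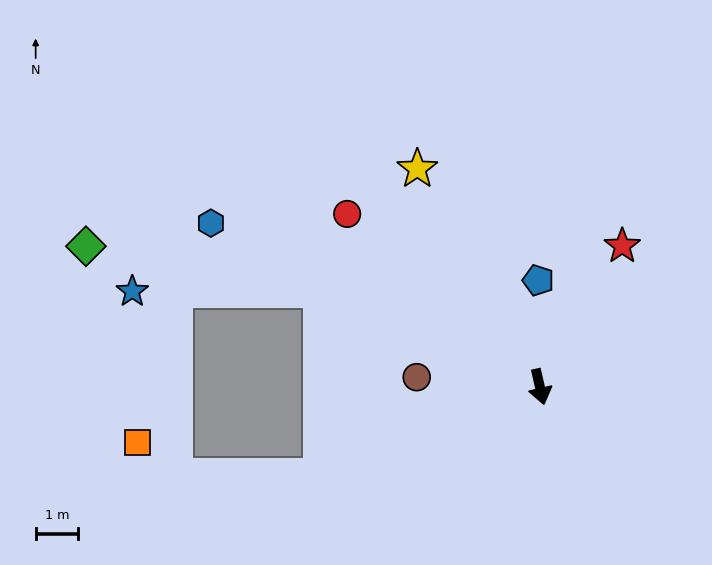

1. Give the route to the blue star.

blocked — turn right 127°, forward 5.6 m, then turn left 24°, forward 4.4 m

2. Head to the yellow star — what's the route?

turn right 164°, forward 5.9 m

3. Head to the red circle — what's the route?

turn right 145°, forward 6.1 m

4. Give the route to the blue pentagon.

turn left 168°, forward 2.5 m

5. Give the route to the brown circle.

turn right 107°, forward 2.9 m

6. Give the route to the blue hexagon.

turn right 129°, forward 8.7 m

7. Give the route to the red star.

turn left 137°, forward 3.8 m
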